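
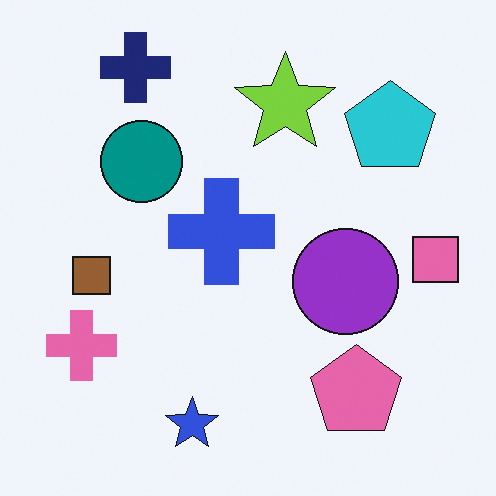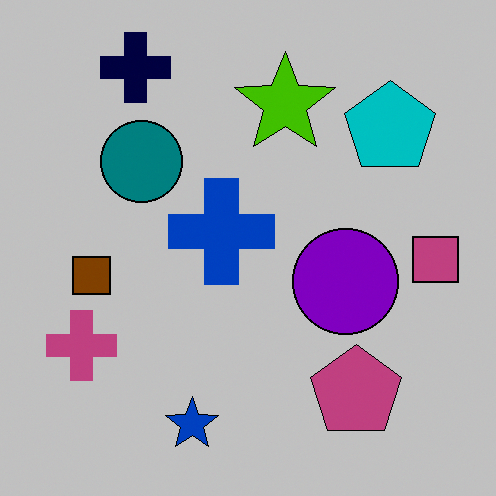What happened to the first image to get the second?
The image was heavily posterized to just a handful of flat colors.

Each flat color has snapped to a coarser quantized level — most visibly, the near-white background has dropped to a flat grey.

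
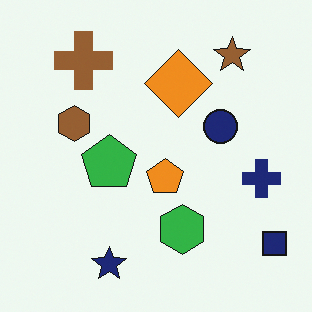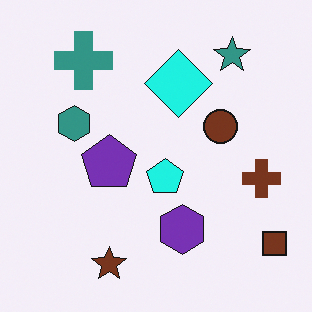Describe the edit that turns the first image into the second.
It was hue-shifted noticeably.

Every shape's color has rotated by the same amount around the hue wheel — a uniform hue shift.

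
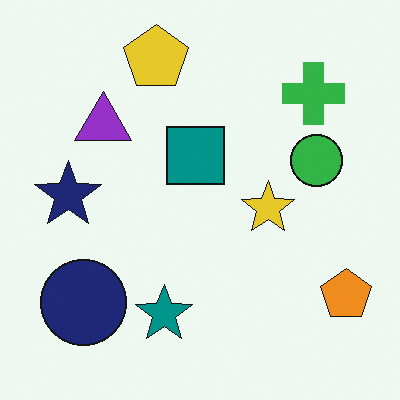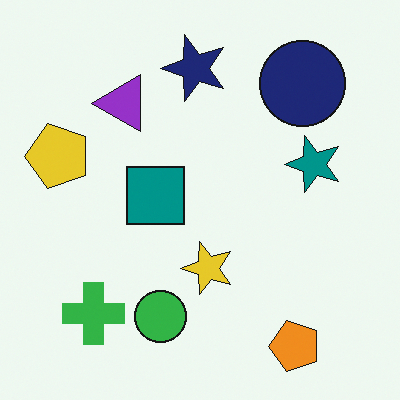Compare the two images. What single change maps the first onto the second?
The transformation is: transposed (reflected across the top-left ↔ bottom-right diagonal).

Shapes have swapped their row and column positions — what was in the top-right is now in the bottom-left — a diagonal reflection.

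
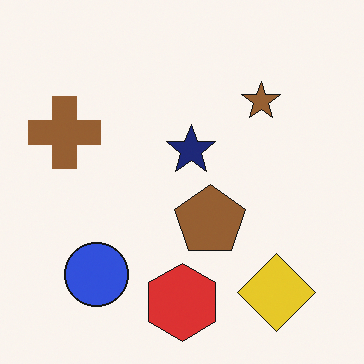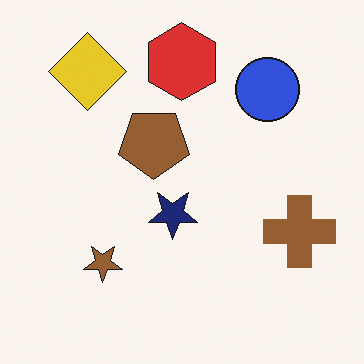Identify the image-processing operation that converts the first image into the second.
It was rotated 180°.

The yellow diamond sits in the bottom-right of the first image and the top-left of the second — consistent with a whole-image 180° rotation.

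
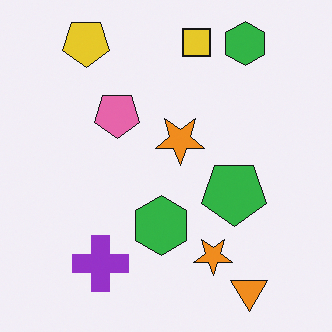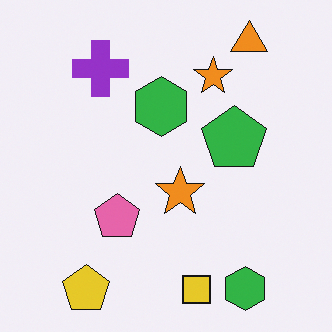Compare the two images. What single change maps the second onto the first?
The first image is the second flipped vertically (top ↔ bottom).

The orange triangle is in the top-right of the second image and the bottom-right of the first — shapes on opposite sides of the horizontal midline have swapped in a mirror flip.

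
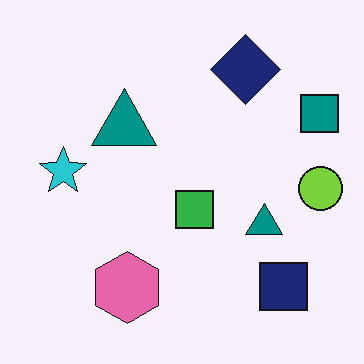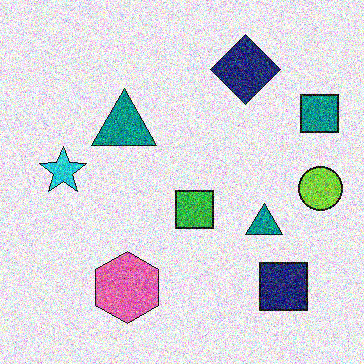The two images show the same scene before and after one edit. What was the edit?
Degraded with strong gaussian noise.

Random speckle covers the whole image, including the flat background.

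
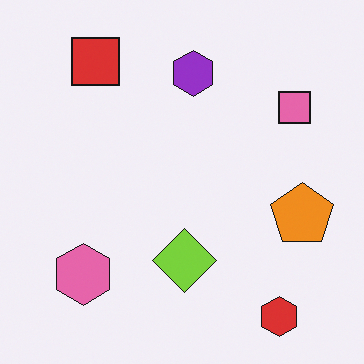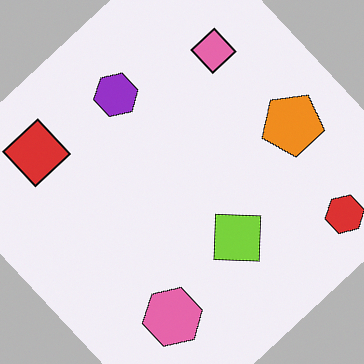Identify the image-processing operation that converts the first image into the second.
The image was rotated counter-clockwise by a large amount — several tens of degrees.

Every shape is tilted by the same angle and the image corners show triangular fill wedges — a whole-image rotation by a non-right angle.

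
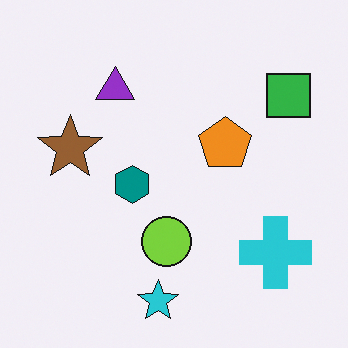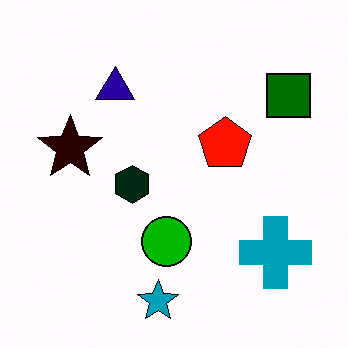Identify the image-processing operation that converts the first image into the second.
The second image is the first given much higher contrast.

Tones are pushed away from mid-grey across the whole image — a global contrast change.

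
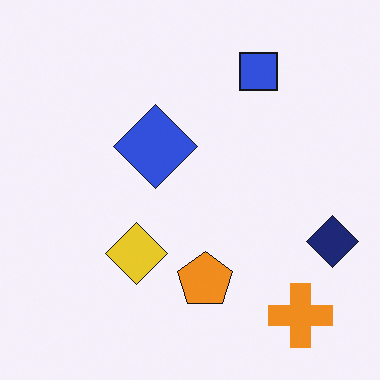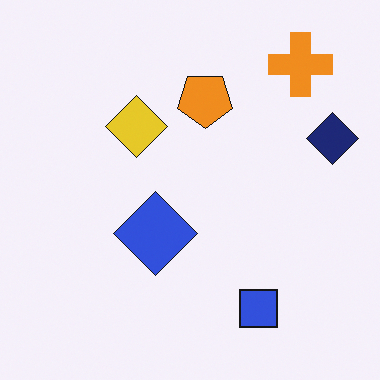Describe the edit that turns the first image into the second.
This is the original image flipped vertically (top ↔ bottom).

The orange cross is in the bottom-right of the first image and the top-right of the second — shapes on opposite sides of the horizontal midline have swapped in a mirror flip.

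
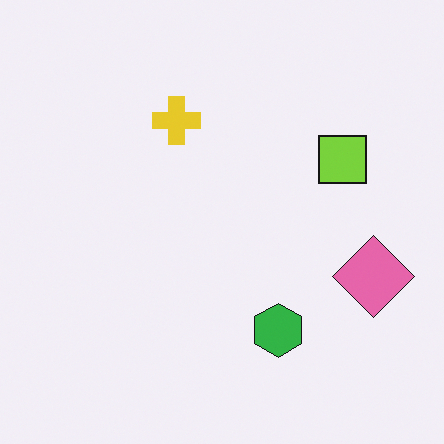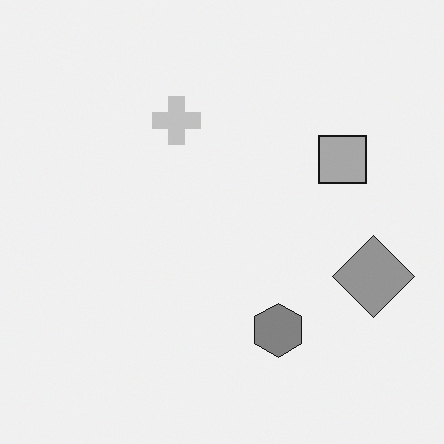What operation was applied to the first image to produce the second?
The transformation is: converted to grayscale.

All color is removed — every shape is now a shade of grey.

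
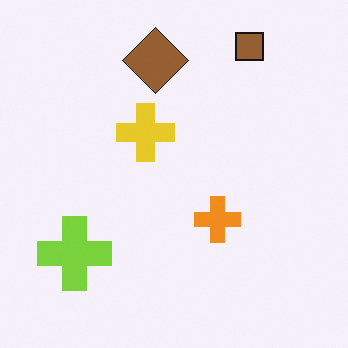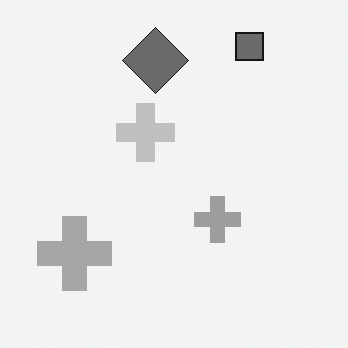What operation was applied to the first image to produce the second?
The second image is the first converted to grayscale.

All color is removed — every shape is now a shade of grey.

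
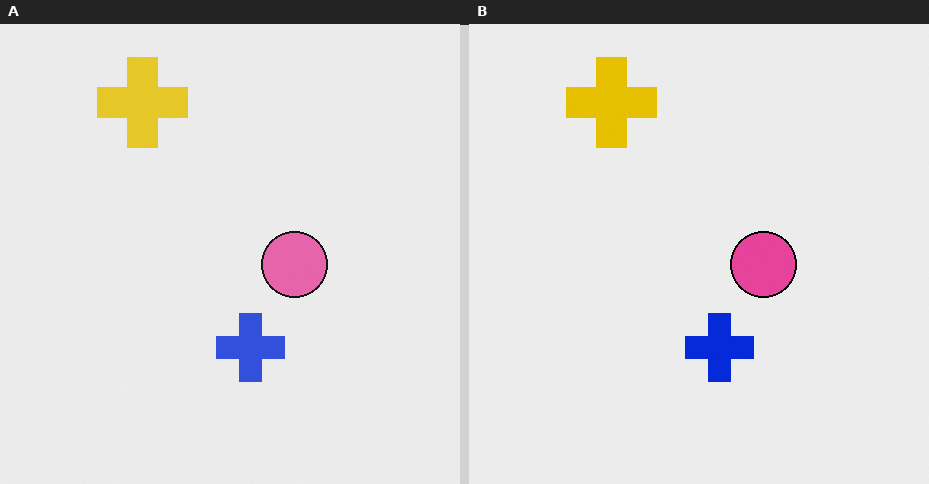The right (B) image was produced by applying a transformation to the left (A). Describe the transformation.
Given slightly increased contrast.

Tones are pushed away from mid-grey across the whole image — a global contrast change.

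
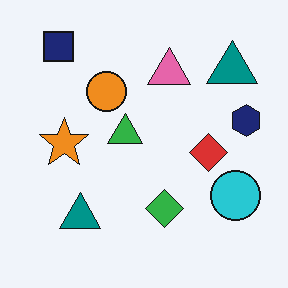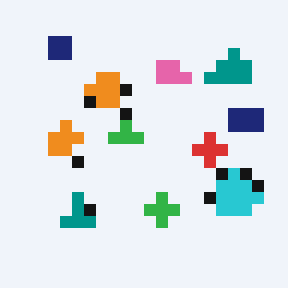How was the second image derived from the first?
The image was heavily pixelated into large blocks.

Shapes are reduced to large square blocks; fine edges and outlines are lost — a downscale-then-upscale (mosaic) effect.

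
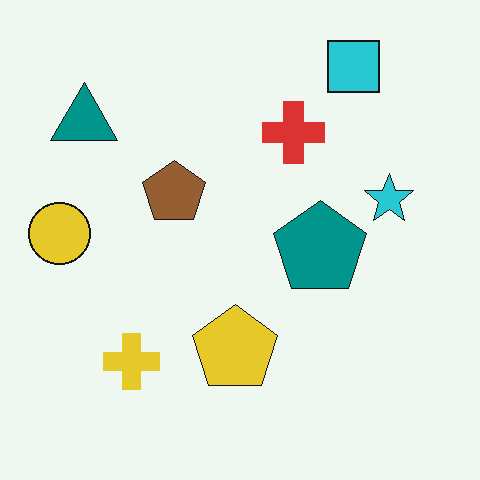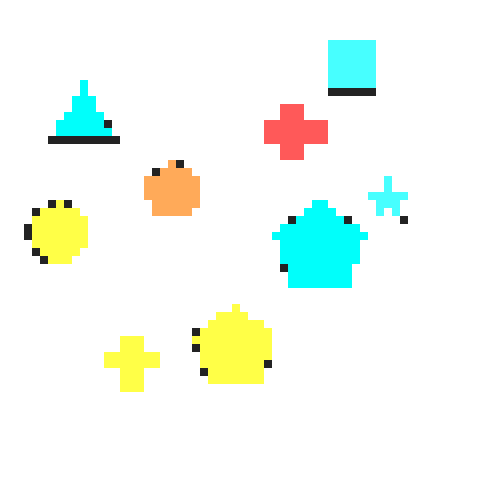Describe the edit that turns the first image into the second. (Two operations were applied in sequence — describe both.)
Pixelated into visible square blocks, then substantially brightened.

Shapes are reduced to large square blocks; fine edges and outlines are lost — a downscale-then-upscale (mosaic) effect. Every pixel — background and shapes alike — is uniformly brightened.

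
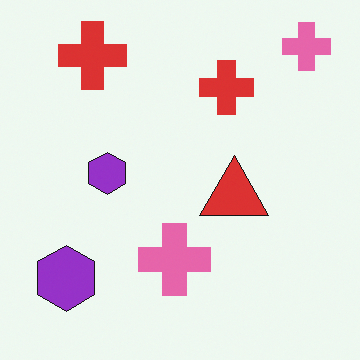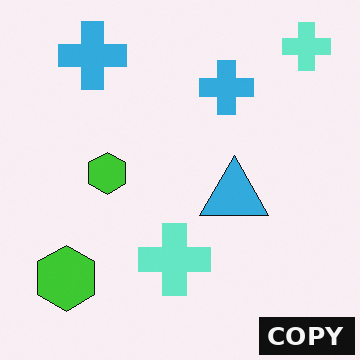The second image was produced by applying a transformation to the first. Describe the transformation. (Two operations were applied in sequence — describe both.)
The transformation is: hue-shifted by a large amount, then watermarked with the text "COPY" in the lower-right corner.

Every shape's color has rotated by the same amount around the hue wheel — a uniform hue shift. A dark label reading "COPY" appears in the lower-right corner.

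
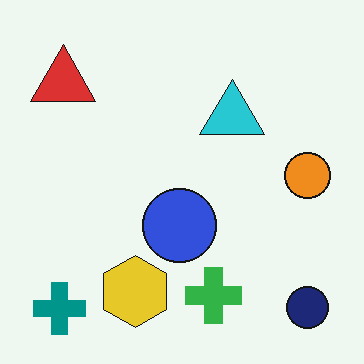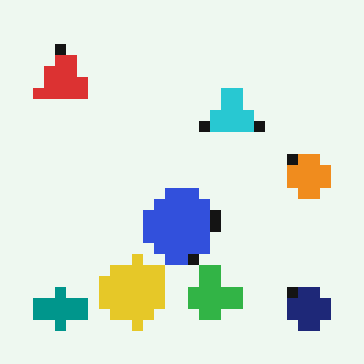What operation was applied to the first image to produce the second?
The second image is the first heavily pixelated into large blocks.

Shapes are reduced to large square blocks; fine edges and outlines are lost — a downscale-then-upscale (mosaic) effect.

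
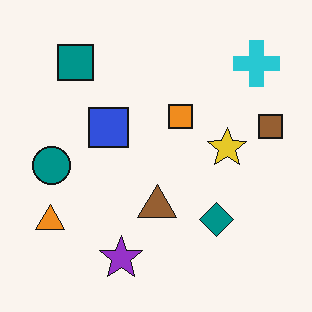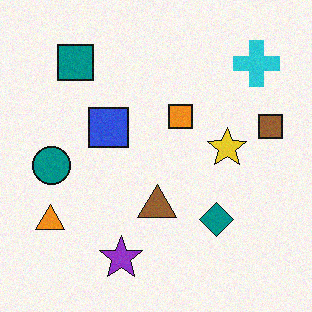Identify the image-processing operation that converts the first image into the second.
The second image is the first degraded with light additive noise.

Random speckle covers the whole image, including the flat background.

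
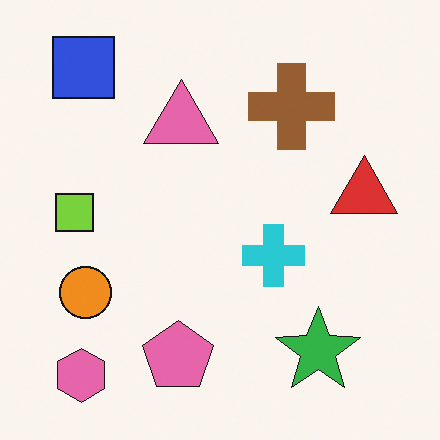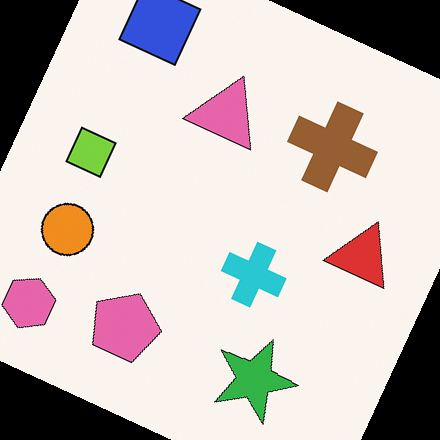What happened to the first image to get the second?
Rotated clockwise by a clearly visible amount.

Every shape is tilted by the same angle and the image corners show triangular fill wedges — a whole-image rotation by a non-right angle.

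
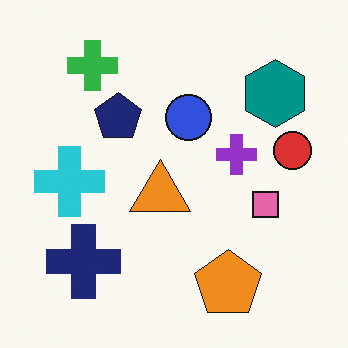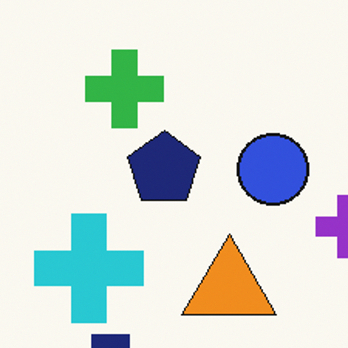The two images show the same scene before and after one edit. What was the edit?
This is the original image cropped slightly and scaled back up.

The visible shapes are larger and the field of view is narrower; shapes near the original edges may be partly or wholly outside the frame — a crop-and-rescale.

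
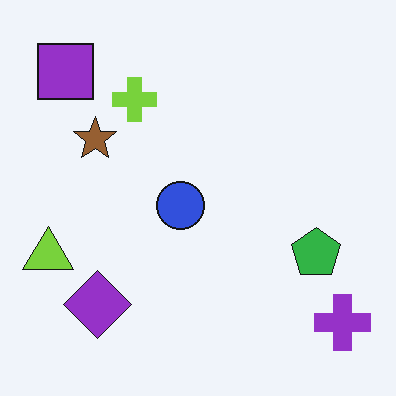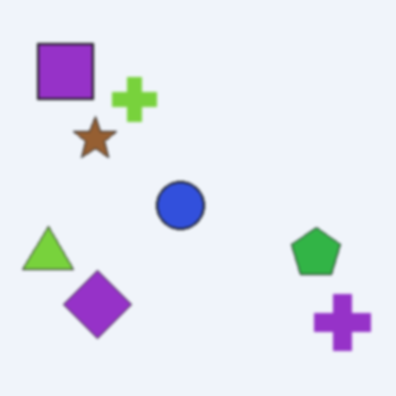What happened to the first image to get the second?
The image was slightly softened.

Shape edges and outlines are uniformly softened across the whole image.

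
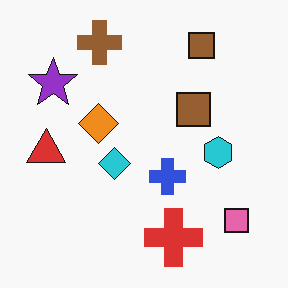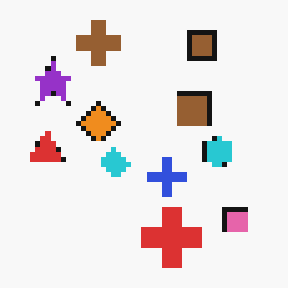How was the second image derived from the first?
It was mildly pixelated.

Shapes are reduced to large square blocks; fine edges and outlines are lost — a downscale-then-upscale (mosaic) effect.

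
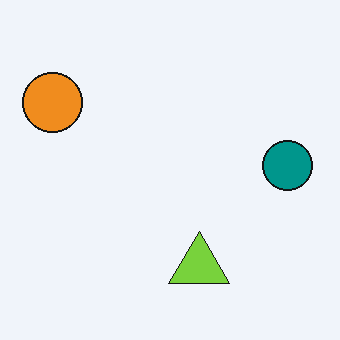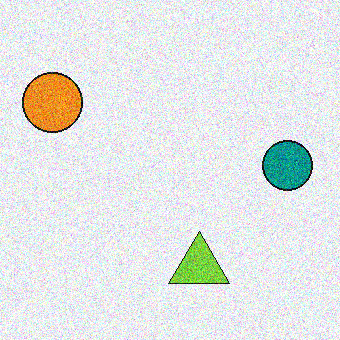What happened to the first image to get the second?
Degraded with a thick layer of grain.

Random speckle covers the whole image, including the flat background.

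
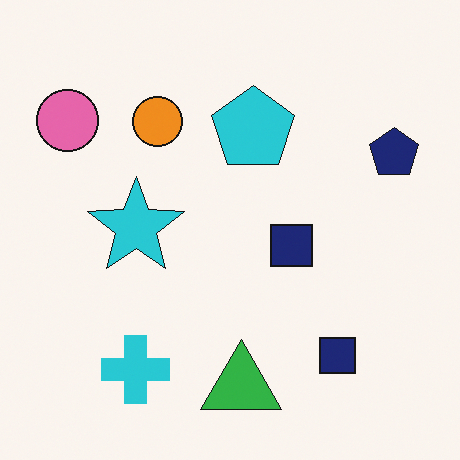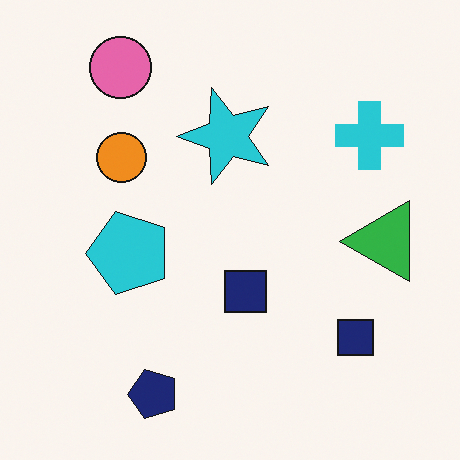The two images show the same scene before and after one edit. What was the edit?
This is the original image transposed (reflected across the top-left ↔ bottom-right diagonal).

Shapes have swapped their row and column positions — what was in the top-right is now in the bottom-left — a diagonal reflection.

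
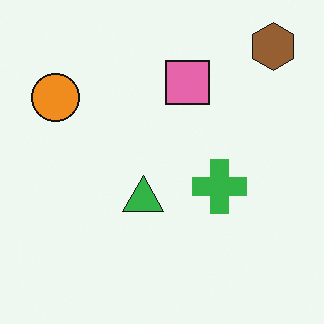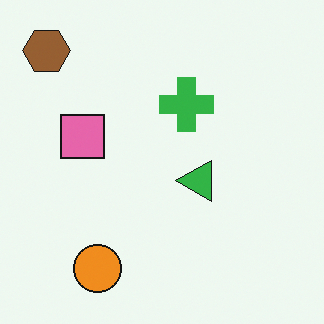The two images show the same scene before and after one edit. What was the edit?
Rotated 90° counter-clockwise.

The brown hexagon sits in the top-right of the first image and the top-left of the second — consistent with a whole-image 90° counter-clockwise rotation.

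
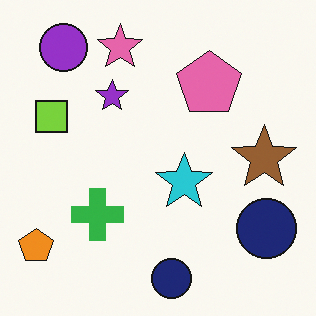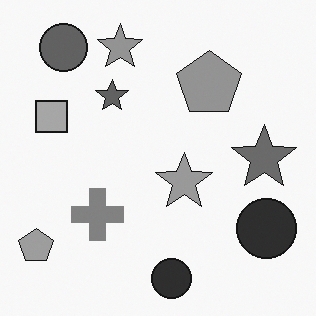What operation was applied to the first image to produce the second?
The transformation is: converted to grayscale.

All color is removed — every shape is now a shade of grey.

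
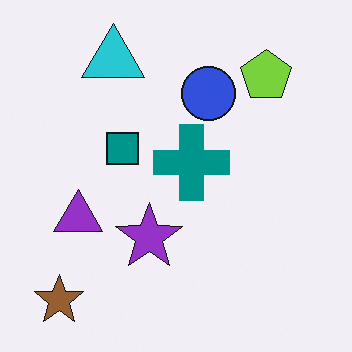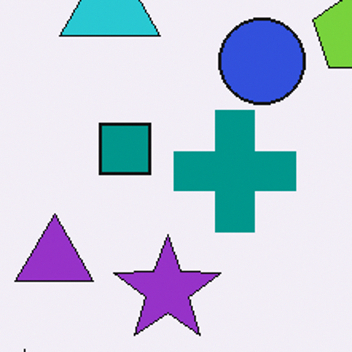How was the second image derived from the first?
This is the original image cropped to a modestly smaller region and rescaled.

The visible shapes are larger and the field of view is narrower; shapes near the original edges may be partly or wholly outside the frame — a crop-and-rescale.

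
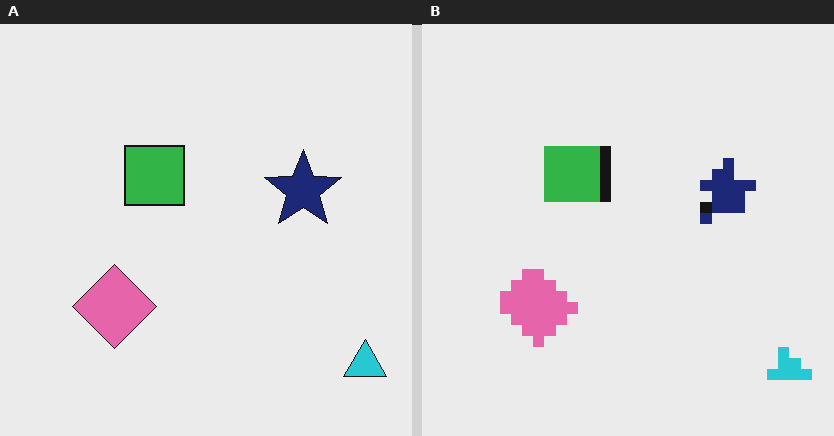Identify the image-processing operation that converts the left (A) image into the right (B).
The image was coarsely pixelated.

Shapes are reduced to large square blocks; fine edges and outlines are lost — a downscale-then-upscale (mosaic) effect.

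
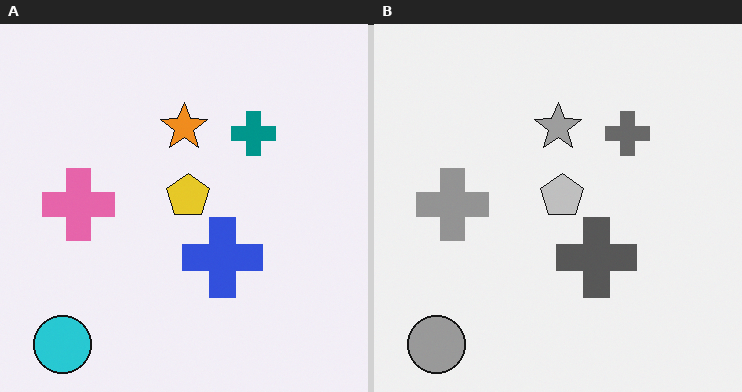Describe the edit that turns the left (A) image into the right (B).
Converted to grayscale.

All color is removed — every shape is now a shade of grey.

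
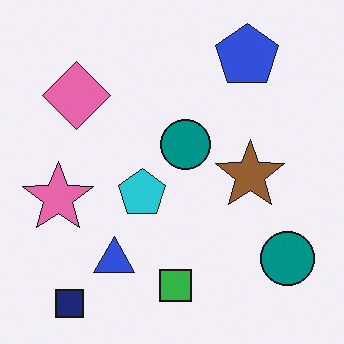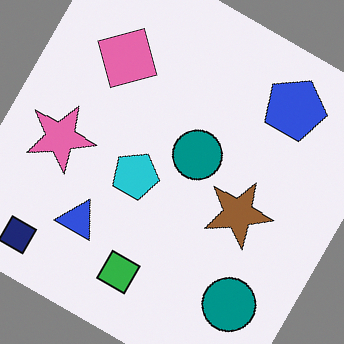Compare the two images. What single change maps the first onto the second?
The transformation is: rotated clockwise by a clearly visible amount.

Every shape is tilted by the same angle and the image corners show triangular fill wedges — a whole-image rotation by a non-right angle.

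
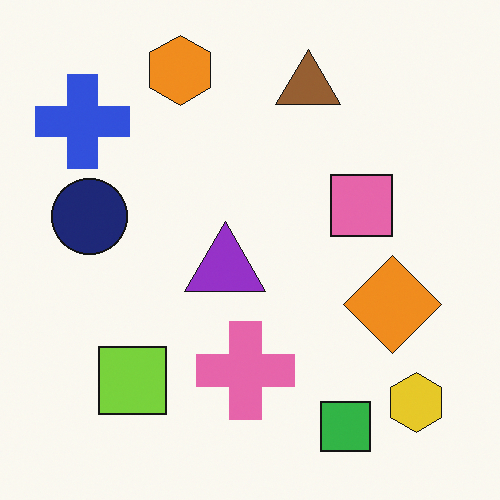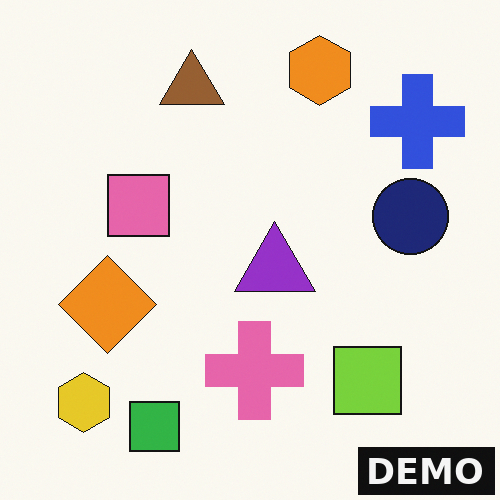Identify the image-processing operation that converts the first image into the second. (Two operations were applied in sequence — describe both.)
The image was flipped horizontally (left ↔ right), then watermarked with the text "DEMO" in the lower-right corner.

The blue cross is in the top-left of the first image and the top-right of the second — shapes on opposite sides of the vertical midline have swapped in a mirror flip. A dark label reading "DEMO" appears in the lower-right corner.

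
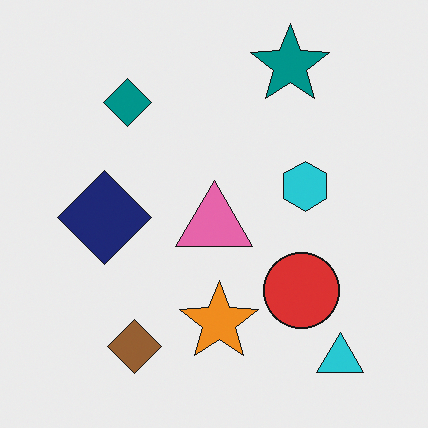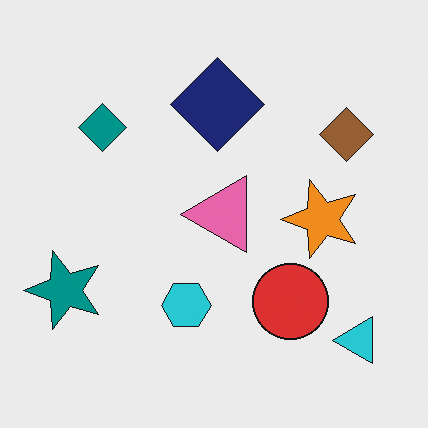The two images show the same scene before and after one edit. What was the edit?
The second image is the first transposed (reflected across the top-left ↔ bottom-right diagonal).

Shapes have swapped their row and column positions — what was in the top-right is now in the bottom-left — a diagonal reflection.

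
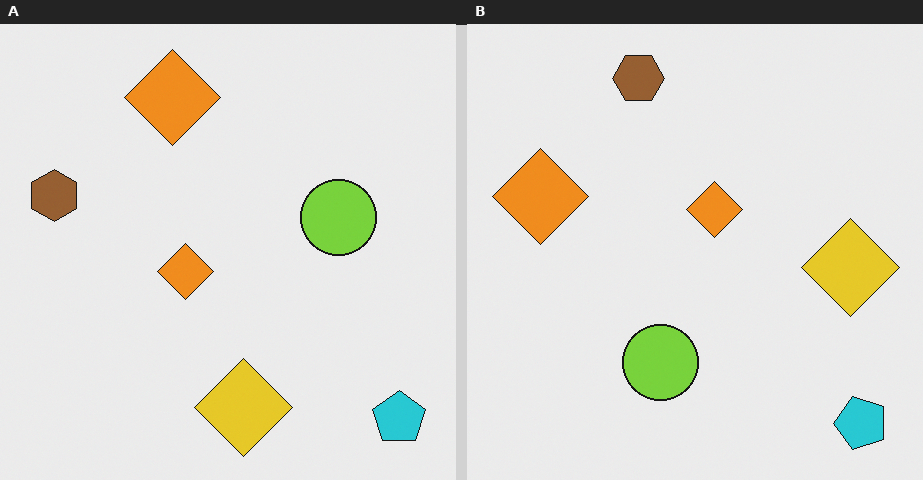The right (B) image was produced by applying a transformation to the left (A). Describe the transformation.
The right (B) image is the left (A) transposed (reflected across the top-left ↔ bottom-right diagonal).

Shapes have swapped their row and column positions — what was in the top-right is now in the bottom-left — a diagonal reflection.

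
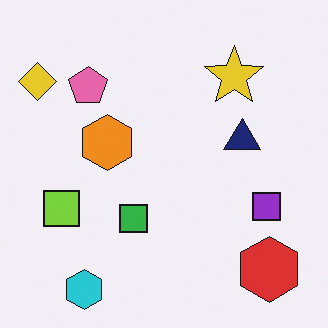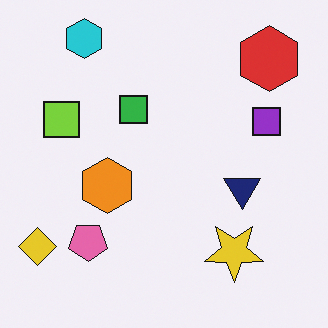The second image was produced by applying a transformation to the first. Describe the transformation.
It was flipped vertically (top ↔ bottom).

The cyan hexagon is in the bottom-left of the first image and the top-left of the second — shapes on opposite sides of the horizontal midline have swapped in a mirror flip.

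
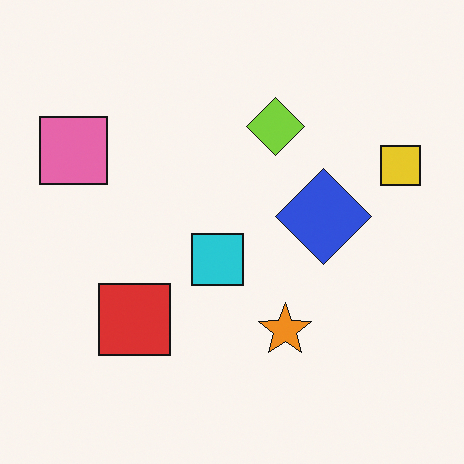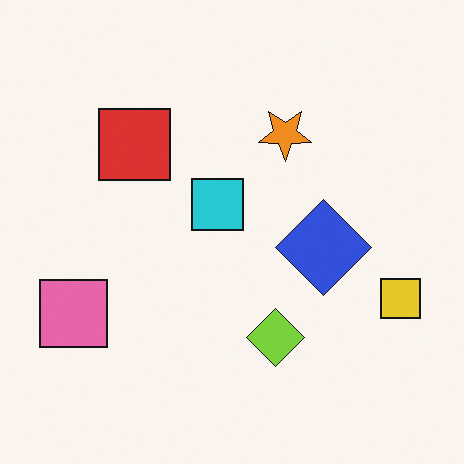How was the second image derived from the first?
The second image is the first flipped vertically (top ↔ bottom).

The lime diamond is in the top of the first image and the bottom of the second — shapes on opposite sides of the horizontal midline have swapped in a mirror flip.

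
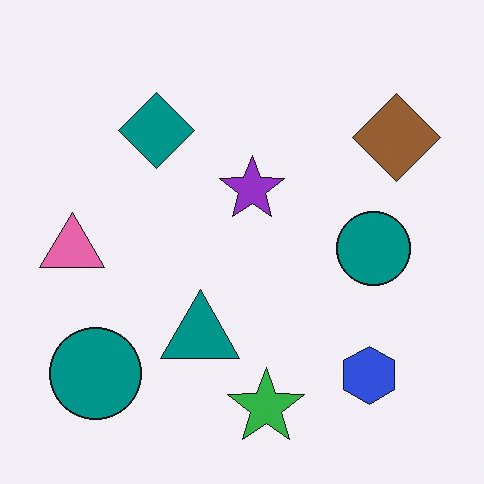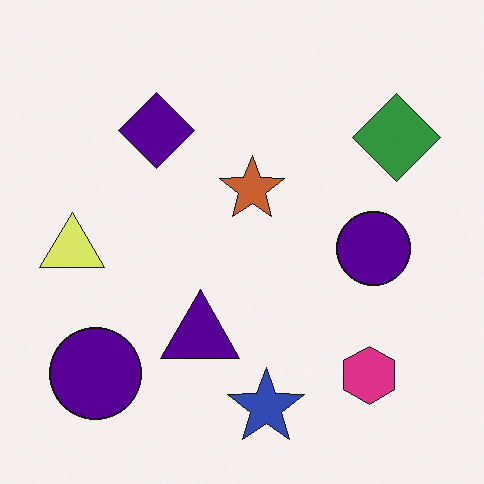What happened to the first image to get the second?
This is the original image hue-shifted through roughly a third of the color wheel.

Every shape's color has rotated by the same amount around the hue wheel — a uniform hue shift.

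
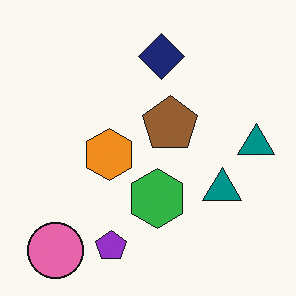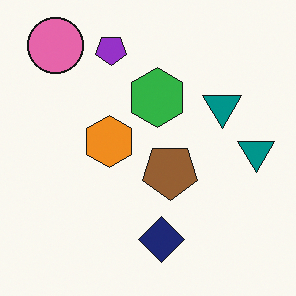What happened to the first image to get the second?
The transformation is: flipped vertically (top ↔ bottom).

The pink circle is in the bottom-left of the first image and the top-left of the second — shapes on opposite sides of the horizontal midline have swapped in a mirror flip.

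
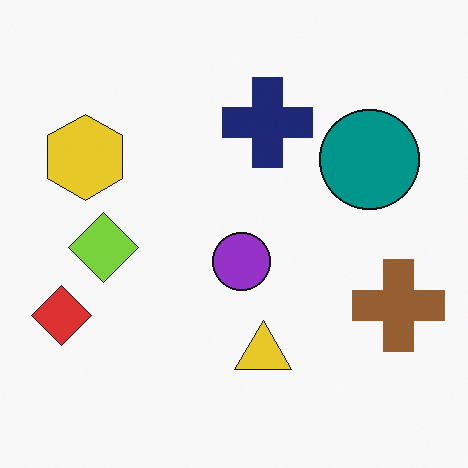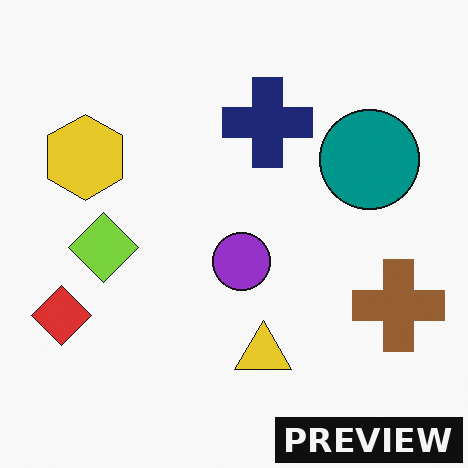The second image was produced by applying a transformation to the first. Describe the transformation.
The transformation is: watermarked with the text "PREVIEW" in the lower-right corner.

A dark label reading "PREVIEW" appears in the lower-right corner.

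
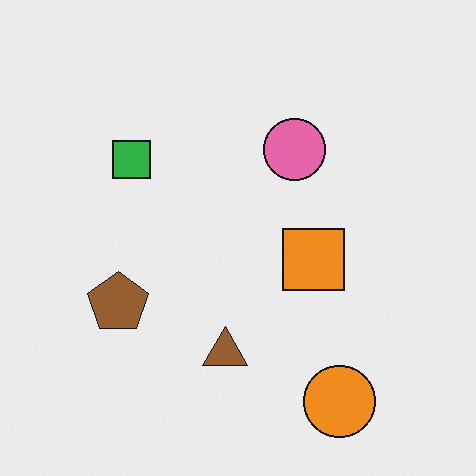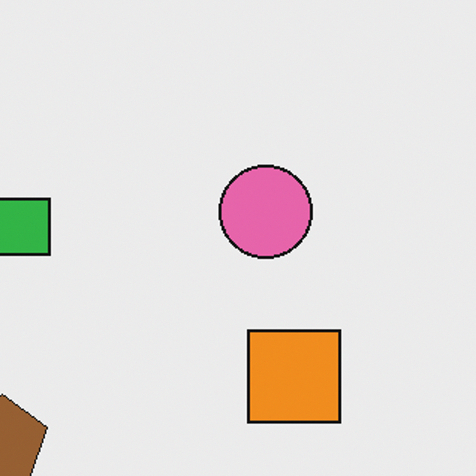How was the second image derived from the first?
This is the original image cropped to a modestly smaller region and rescaled.

The visible shapes are larger and the field of view is narrower; shapes near the original edges may be partly or wholly outside the frame — a crop-and-rescale.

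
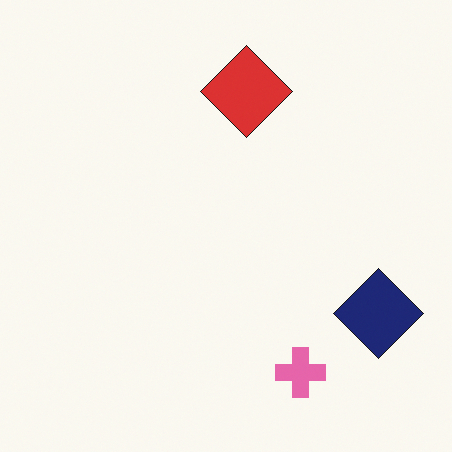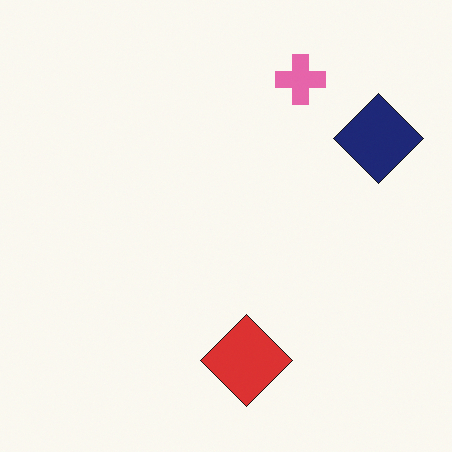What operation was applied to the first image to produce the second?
The transformation is: flipped vertically (top ↔ bottom).

The pink cross is in the bottom of the first image and the top of the second — shapes on opposite sides of the horizontal midline have swapped in a mirror flip.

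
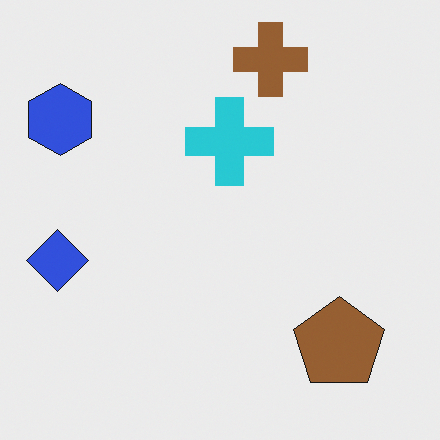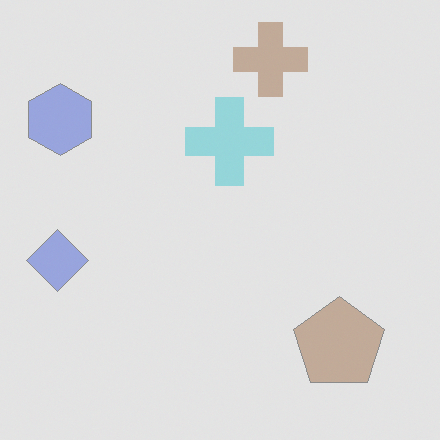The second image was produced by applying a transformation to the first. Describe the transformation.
It was washed out (contrast reduced).

Tones are pushed toward mid-grey across the whole image — a global contrast change.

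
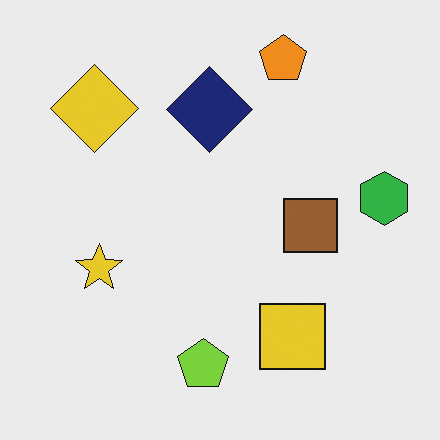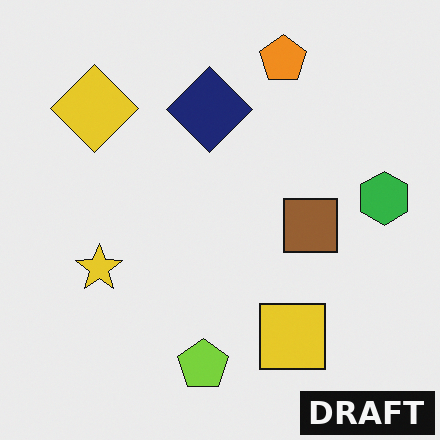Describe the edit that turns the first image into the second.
Watermarked with the text "DRAFT" in the lower-right corner.

A dark label reading "DRAFT" appears in the lower-right corner.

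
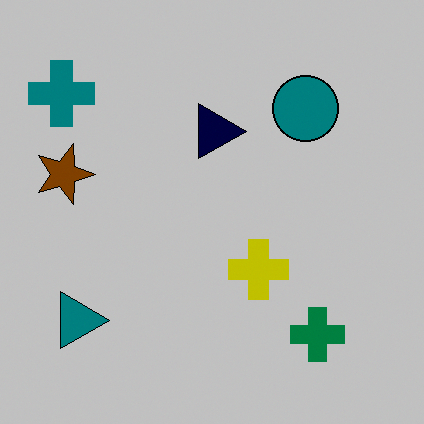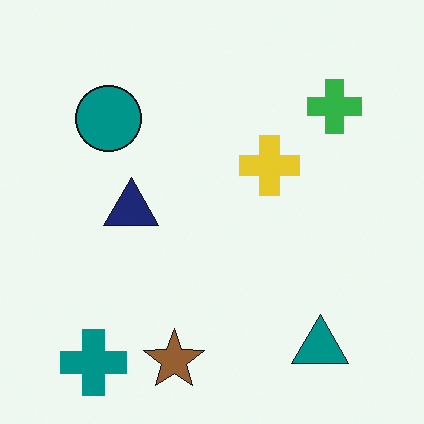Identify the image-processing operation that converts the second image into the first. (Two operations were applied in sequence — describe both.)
It was heavily posterized to just a handful of flat colors, then rotated 90° clockwise.

Each flat color has snapped to a coarser quantized level — most visibly, the near-white background has dropped to a flat grey. The teal cross sits in the bottom-left of the second image and the top-left of the first — consistent with a whole-image 90° clockwise rotation.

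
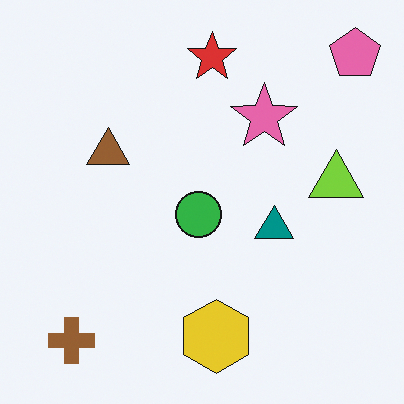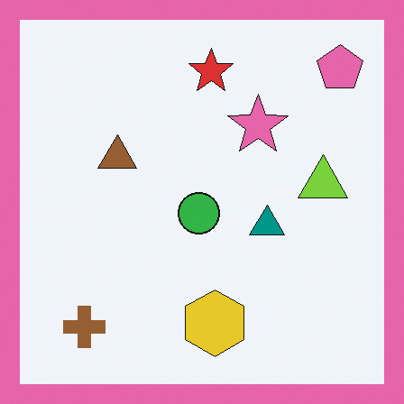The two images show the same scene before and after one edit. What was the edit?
This is the original image framed with a pink border.

A solid pink frame runs around the edge of the second image, with the content slightly shrunk inside it.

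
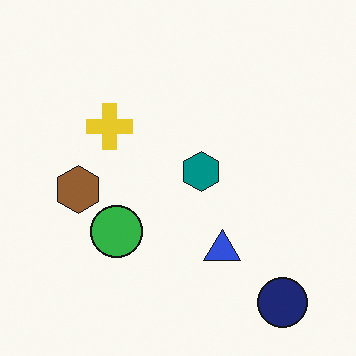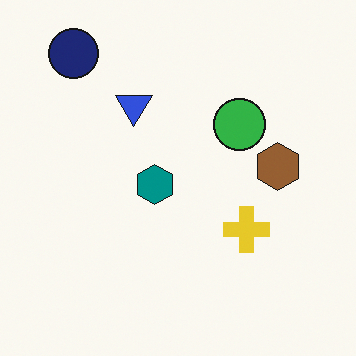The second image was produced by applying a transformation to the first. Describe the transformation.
It was rotated 180°.

The navy circle sits in the bottom-right of the first image and the top-left of the second — consistent with a whole-image 180° rotation.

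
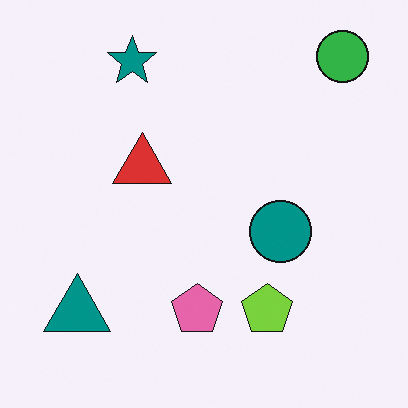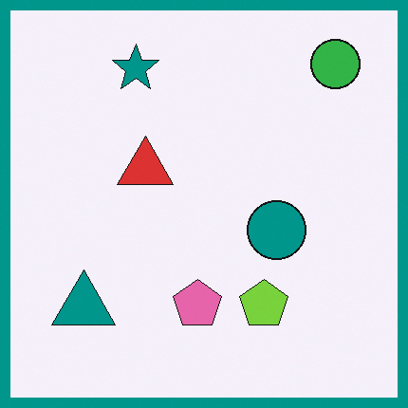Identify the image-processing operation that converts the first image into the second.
Framed with a teal border.

A solid teal frame runs around the edge of the second image, with the content slightly shrunk inside it.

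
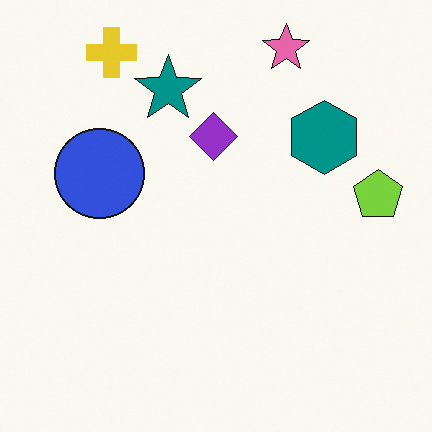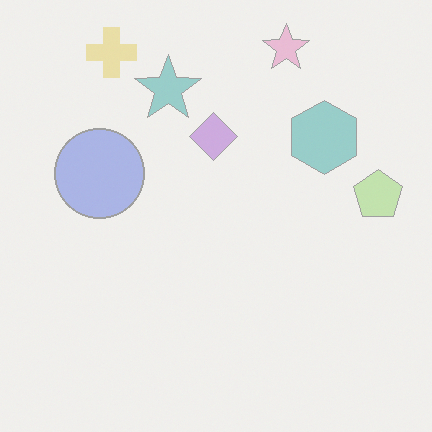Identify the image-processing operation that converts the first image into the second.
This is the original image given much lower contrast.

Tones are pushed toward mid-grey across the whole image — a global contrast change.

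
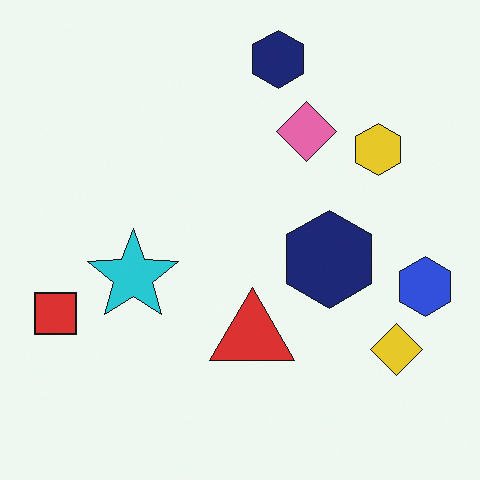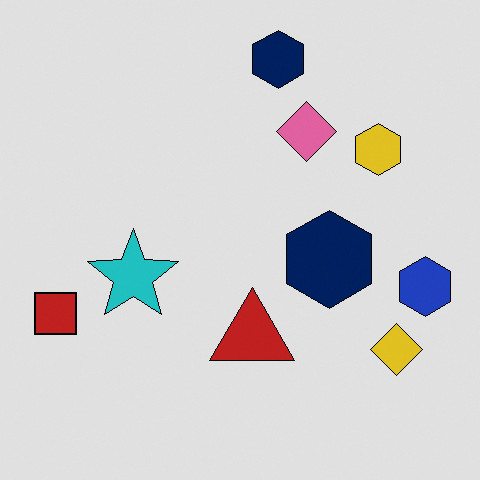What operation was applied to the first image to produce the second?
Posterized to a reduced palette.

Each flat color has snapped to a coarser quantized level — most visibly, the near-white background has dropped to a flat grey.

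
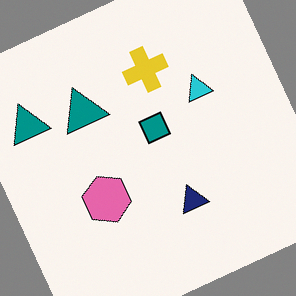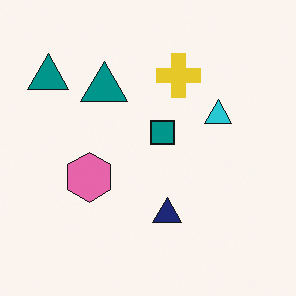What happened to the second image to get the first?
The first image is the second rotated counter-clockwise by a clearly visible amount.

Every shape is tilted by the same angle and the image corners show triangular fill wedges — a whole-image rotation by a non-right angle.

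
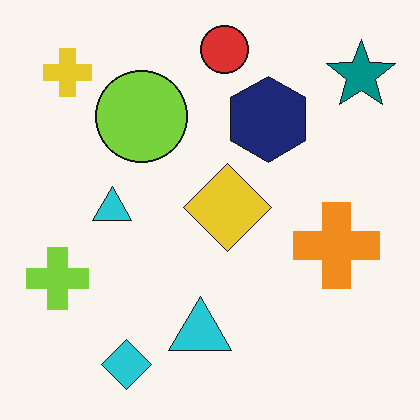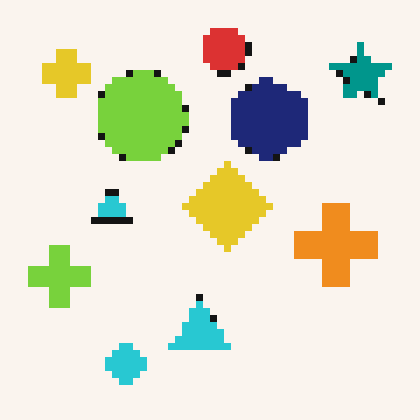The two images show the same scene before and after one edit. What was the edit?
The transformation is: moderately pixelated.

Shapes are reduced to large square blocks; fine edges and outlines are lost — a downscale-then-upscale (mosaic) effect.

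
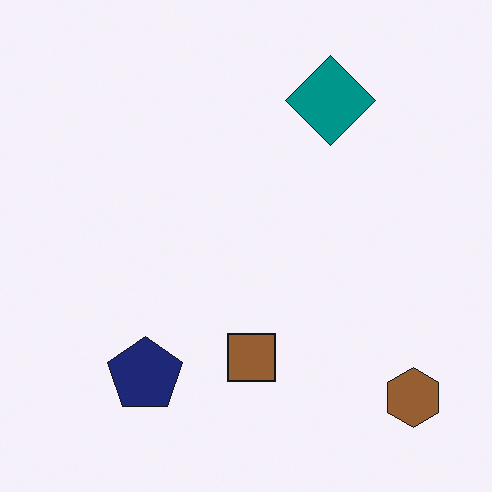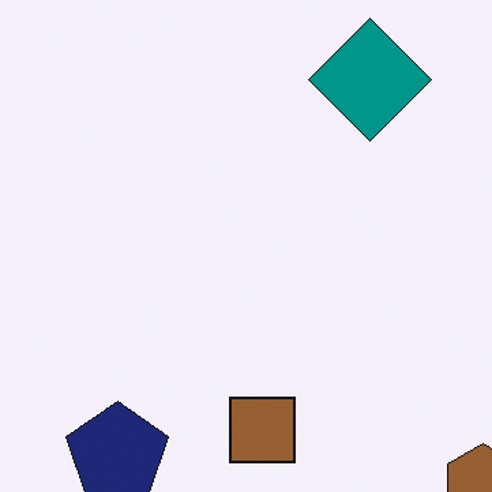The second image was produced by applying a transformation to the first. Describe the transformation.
It was cropped slightly and scaled back up.

The visible shapes are larger and the field of view is narrower; shapes near the original edges may be partly or wholly outside the frame — a crop-and-rescale.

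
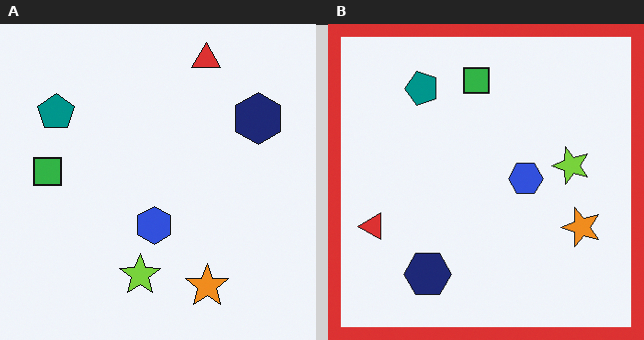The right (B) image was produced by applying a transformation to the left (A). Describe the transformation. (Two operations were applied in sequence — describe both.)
The transformation is: transposed (reflected across the top-left ↔ bottom-right diagonal), then framed with a red border.

Shapes have swapped their row and column positions — what was in the top-right is now in the bottom-left — a diagonal reflection. A solid red frame runs around the edge of the right (B) image, with the content slightly shrunk inside it.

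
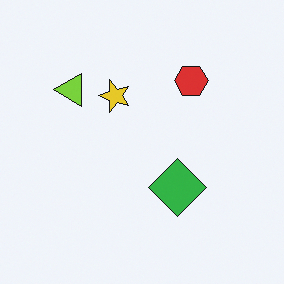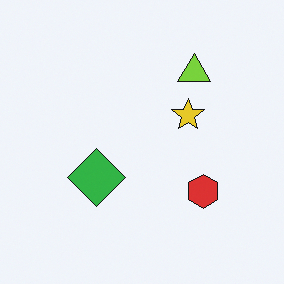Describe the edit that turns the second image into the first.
It was rotated 90° counter-clockwise.

The lime triangle sits in the top-right of the second image and the top-left of the first — consistent with a whole-image 90° counter-clockwise rotation.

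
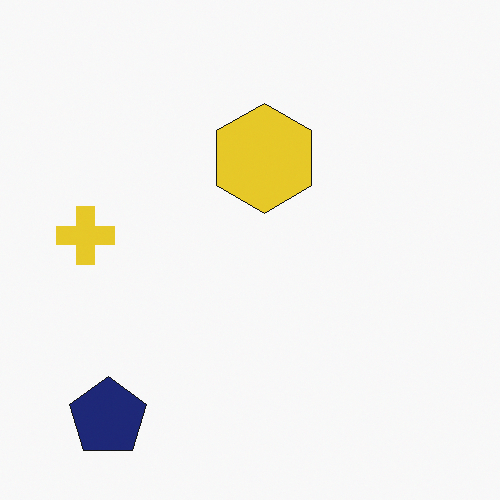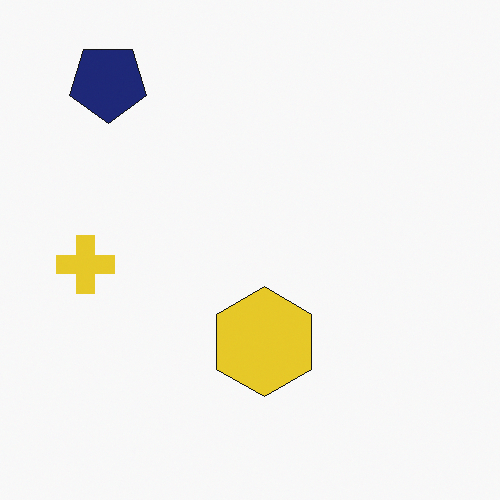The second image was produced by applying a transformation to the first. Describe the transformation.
Flipped vertically (top ↔ bottom).

The navy pentagon is in the bottom-left of the first image and the top-left of the second — shapes on opposite sides of the horizontal midline have swapped in a mirror flip.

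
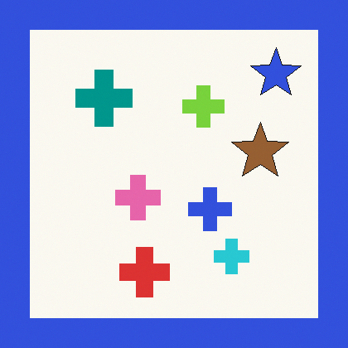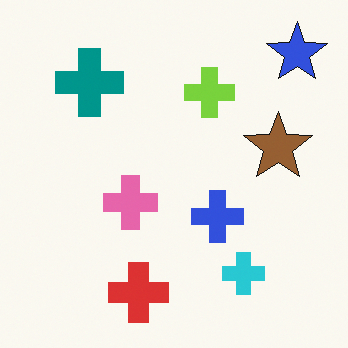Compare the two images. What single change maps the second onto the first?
Framed with a blue border.

A solid blue frame runs around the edge of the first image, with the content slightly shrunk inside it.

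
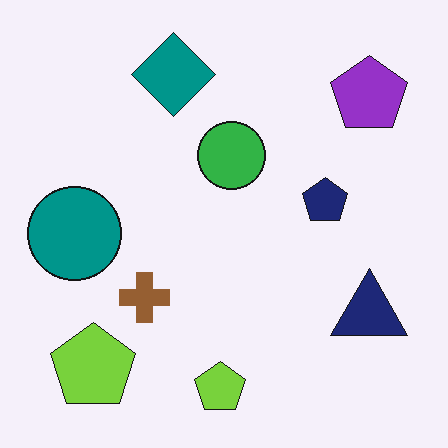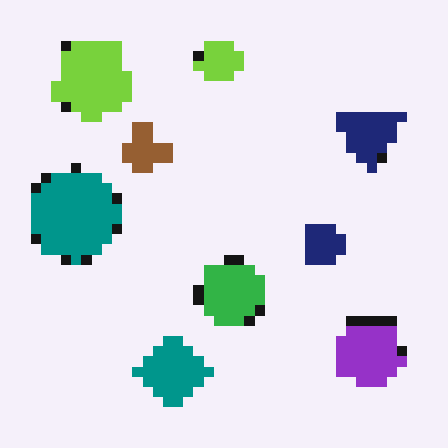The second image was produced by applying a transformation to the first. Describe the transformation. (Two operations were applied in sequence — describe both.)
The transformation is: coarsely pixelated, then flipped vertically (top ↔ bottom).

Shapes are reduced to large square blocks; fine edges and outlines are lost — a downscale-then-upscale (mosaic) effect. The teal diamond is in the top of the first image and the bottom of the second — shapes on opposite sides of the horizontal midline have swapped in a mirror flip.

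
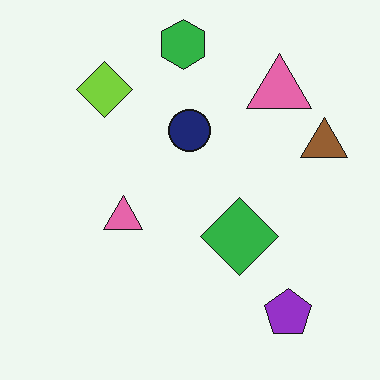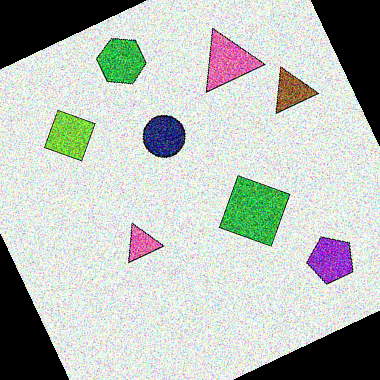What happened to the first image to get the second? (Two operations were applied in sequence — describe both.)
This is the original image degraded with a thick layer of grain, then rotated counter-clockwise by a moderate amount.

Random speckle covers the whole image, including the flat background. Every shape is tilted by the same angle and the image corners show triangular fill wedges — a whole-image rotation by a non-right angle.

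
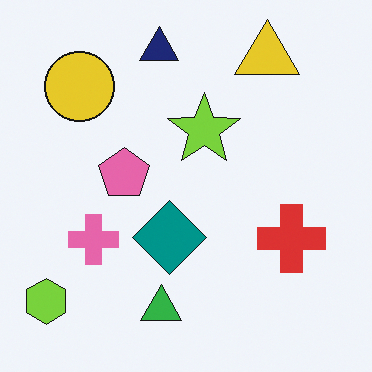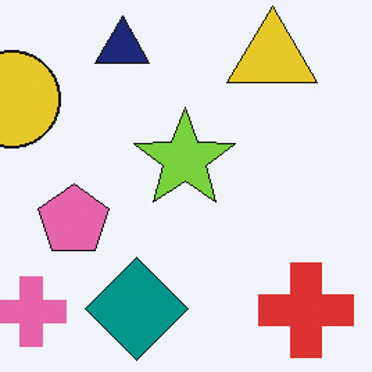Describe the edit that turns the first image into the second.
It was cropped to a modestly smaller region and rescaled.

The visible shapes are larger and the field of view is narrower; shapes near the original edges may be partly or wholly outside the frame — a crop-and-rescale.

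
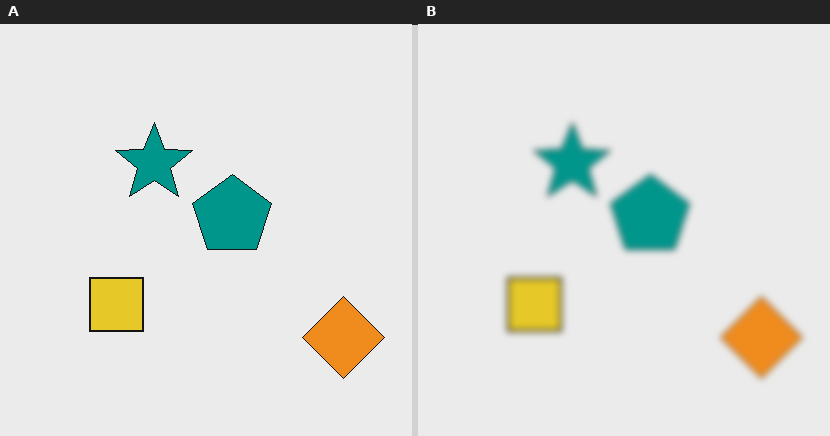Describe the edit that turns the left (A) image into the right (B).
It was noticeably gaussian-blurred.

Shape edges and outlines are uniformly softened across the whole image.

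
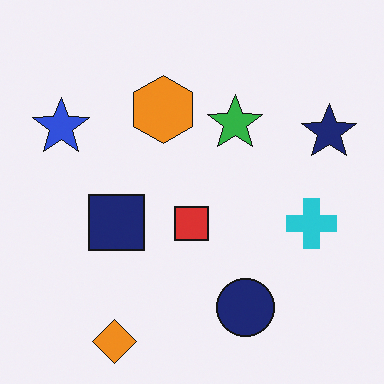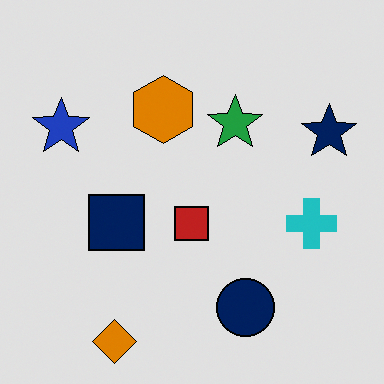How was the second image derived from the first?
The image was posterized to a reduced palette.

Each flat color has snapped to a coarser quantized level — most visibly, the near-white background has dropped to a flat grey.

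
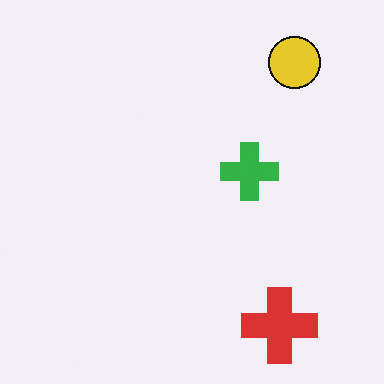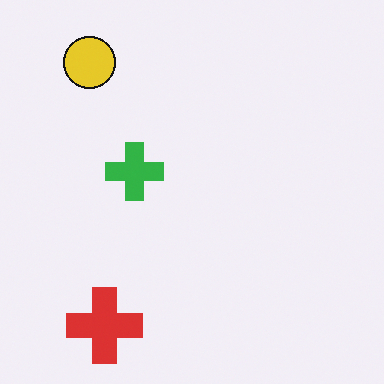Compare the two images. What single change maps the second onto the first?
It was flipped horizontally (left ↔ right).

The yellow circle is in the top-left of the second image and the top-right of the first — shapes on opposite sides of the vertical midline have swapped in a mirror flip.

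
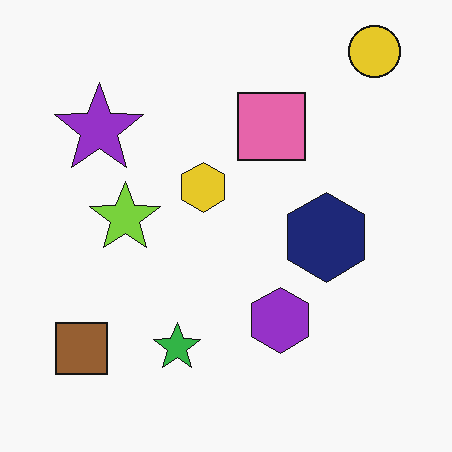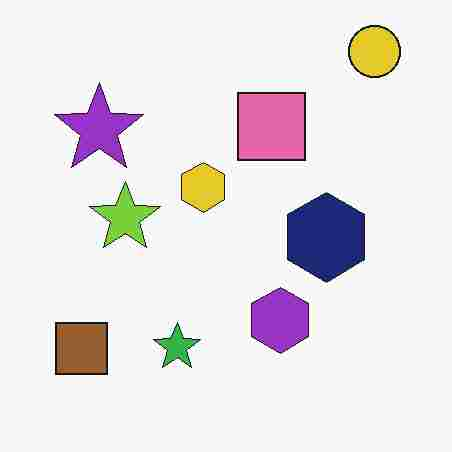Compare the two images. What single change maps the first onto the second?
This is the original image degraded with heavy JPEG compression.

Blocky 8×8 compression artifacts appear around shape edges and the flat background shows ringing — characteristic JPEG degradation.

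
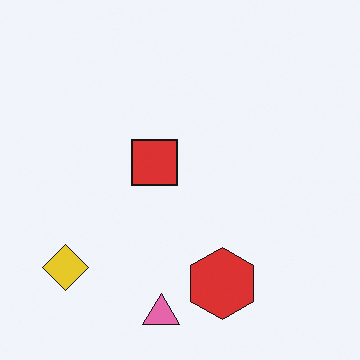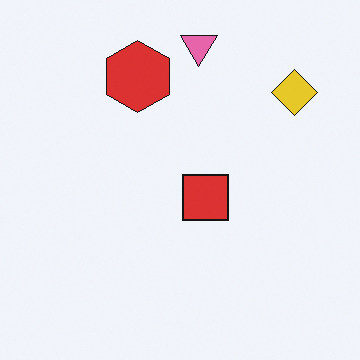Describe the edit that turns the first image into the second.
This is the original image rotated 180°.

The yellow diamond sits in the bottom-left of the first image and the top-right of the second — consistent with a whole-image 180° rotation.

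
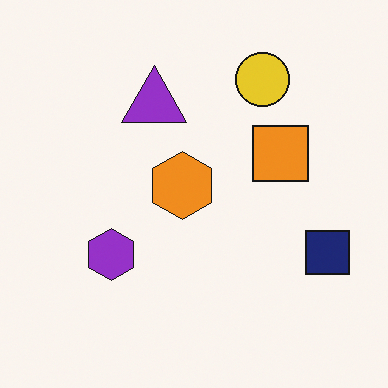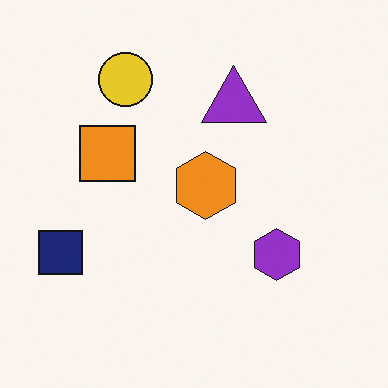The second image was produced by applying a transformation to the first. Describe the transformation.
Flipped horizontally (left ↔ right).

The navy square is in the right of the first image and the left of the second — shapes on opposite sides of the vertical midline have swapped in a mirror flip.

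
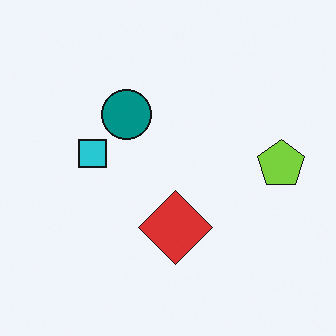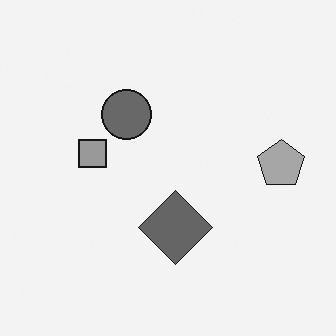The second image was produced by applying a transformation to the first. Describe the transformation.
The transformation is: converted to grayscale.

All color is removed — every shape is now a shade of grey.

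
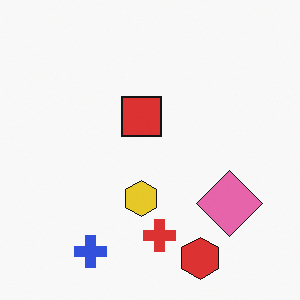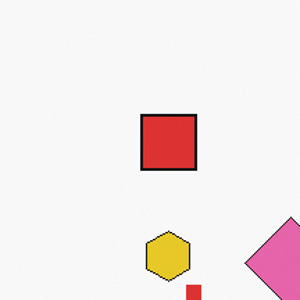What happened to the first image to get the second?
It was cropped to a modestly smaller region and rescaled.

The visible shapes are larger and the field of view is narrower; shapes near the original edges may be partly or wholly outside the frame — a crop-and-rescale.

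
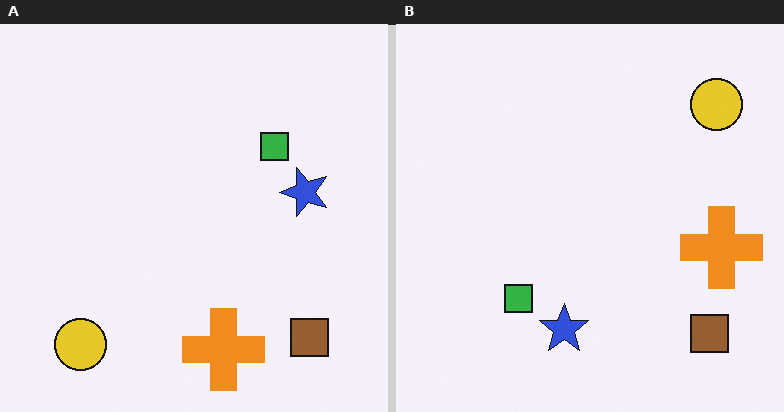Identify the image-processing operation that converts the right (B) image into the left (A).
This is the original image transposed (reflected across the top-left ↔ bottom-right diagonal).

Shapes have swapped their row and column positions — what was in the top-right is now in the bottom-left — a diagonal reflection.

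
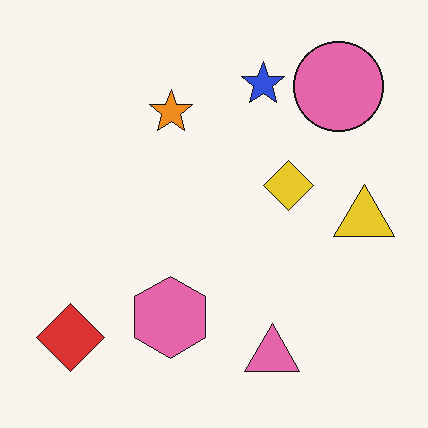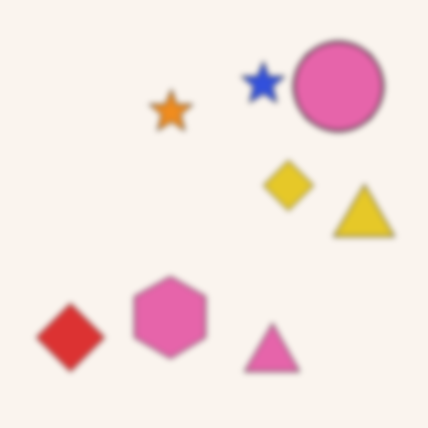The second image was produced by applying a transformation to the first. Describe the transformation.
The second image is the first noticeably gaussian-blurred.

Shape edges and outlines are uniformly softened across the whole image.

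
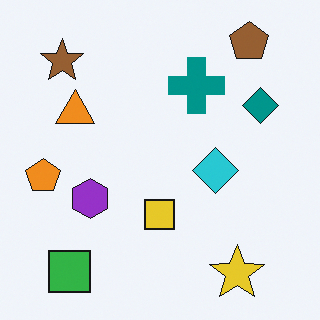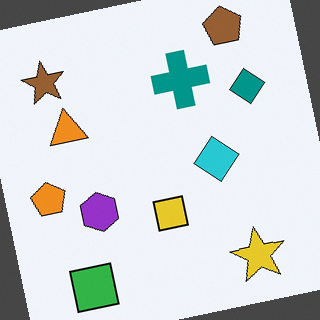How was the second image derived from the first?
Rotated counter-clockwise by a slight angle.

Every shape is tilted by the same angle and the image corners show triangular fill wedges — a whole-image rotation by a non-right angle.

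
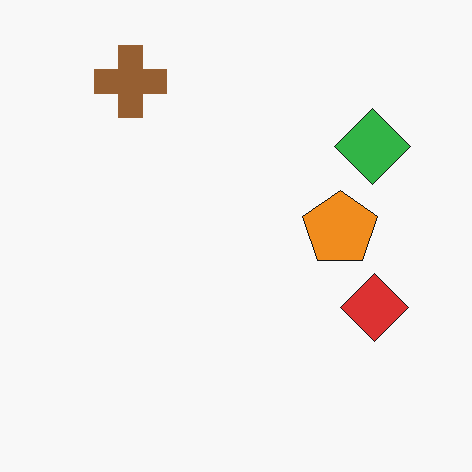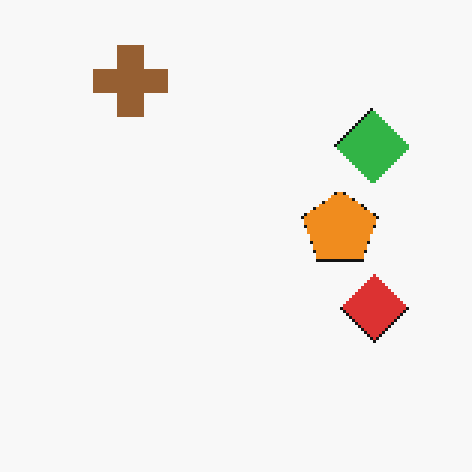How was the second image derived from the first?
The image was lightly pixelated (a mild mosaic effect).

Shapes are reduced to large square blocks; fine edges and outlines are lost — a downscale-then-upscale (mosaic) effect.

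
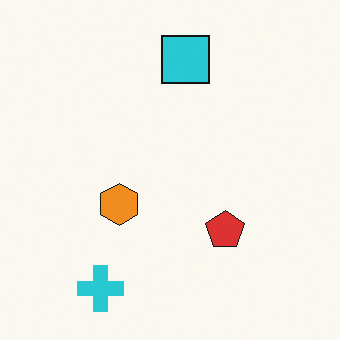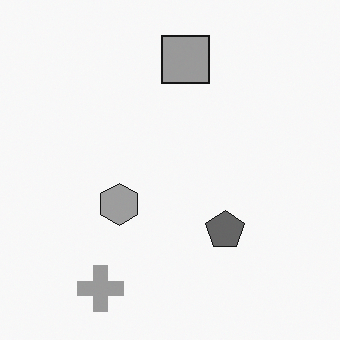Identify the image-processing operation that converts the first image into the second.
This is the original image converted to grayscale.

All color is removed — every shape is now a shade of grey.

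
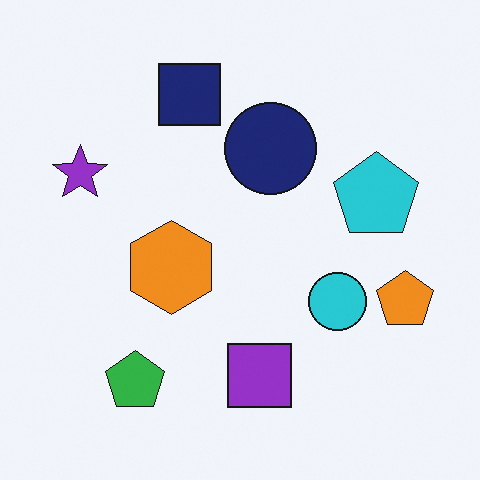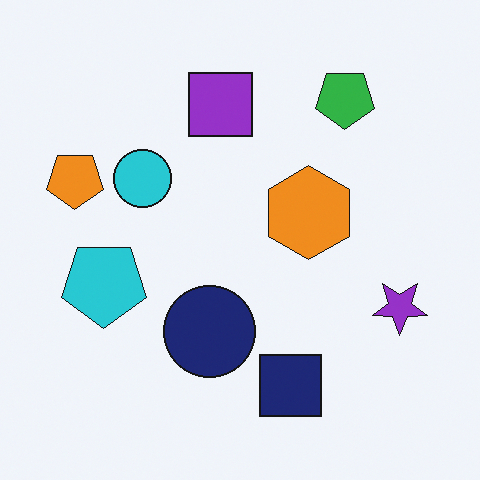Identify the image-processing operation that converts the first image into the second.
The image was rotated 180°.

The green pentagon sits in the bottom-left of the first image and the top-right of the second — consistent with a whole-image 180° rotation.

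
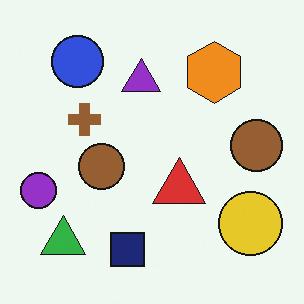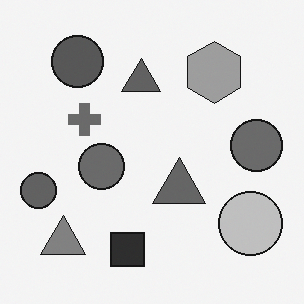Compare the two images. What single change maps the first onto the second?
This is the original image converted to grayscale.

All color is removed — every shape is now a shade of grey.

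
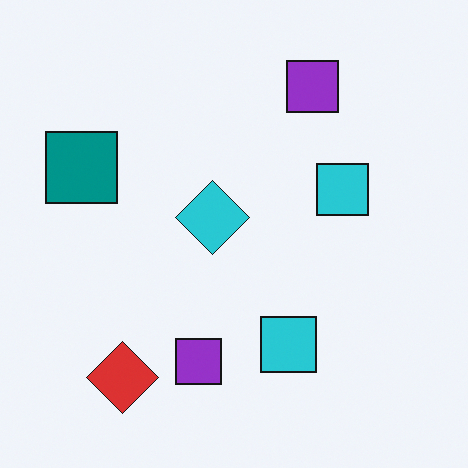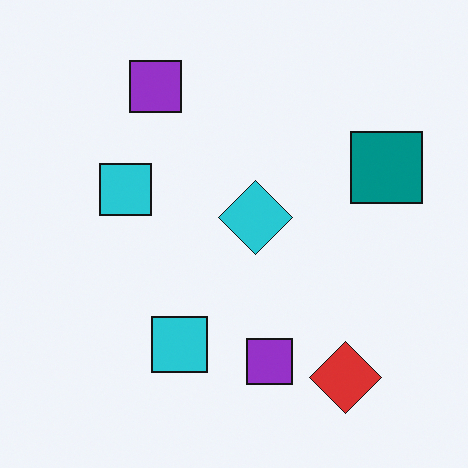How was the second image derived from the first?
Flipped horizontally (left ↔ right).

The teal square is in the left of the first image and the right of the second — shapes on opposite sides of the vertical midline have swapped in a mirror flip.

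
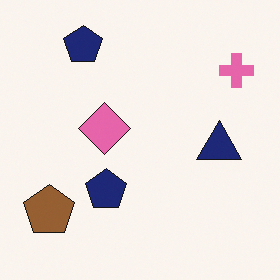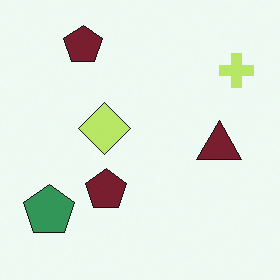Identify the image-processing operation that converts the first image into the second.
The image was hue-shifted by a moderate amount.

Every shape's color has rotated by the same amount around the hue wheel — a uniform hue shift.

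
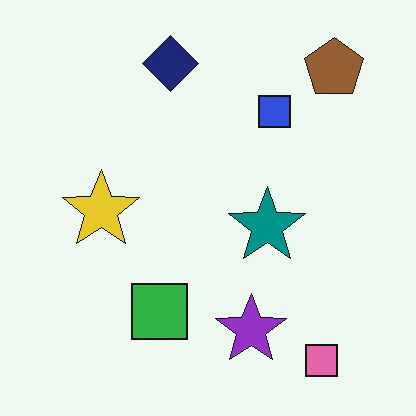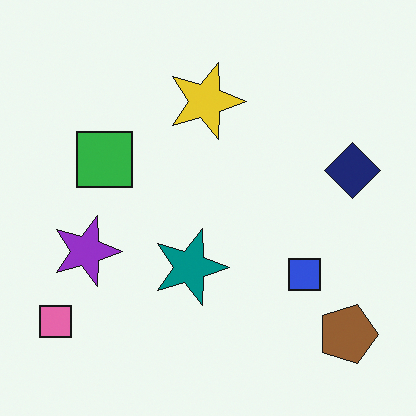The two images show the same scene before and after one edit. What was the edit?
The second image is the first rotated 90° clockwise.

The pink square sits in the bottom-right of the first image and the bottom-left of the second — consistent with a whole-image 90° clockwise rotation.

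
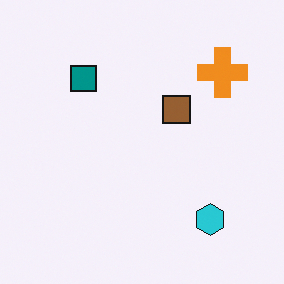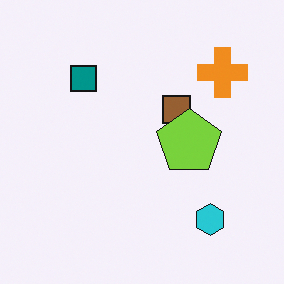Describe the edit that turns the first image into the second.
The transformation is: overlaid with an additional lime pentagon.

A lime pentagon appears in the second image that is absent from the first.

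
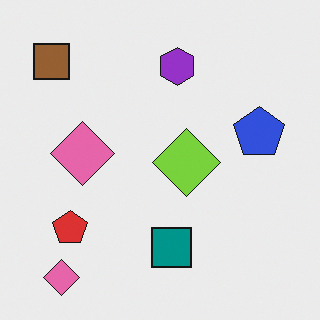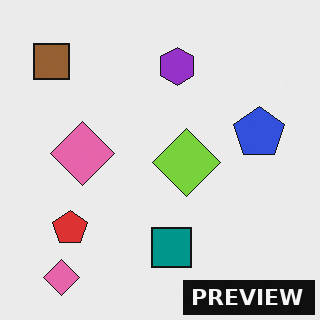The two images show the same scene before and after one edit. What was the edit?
Watermarked with the text "PREVIEW" in the lower-right corner.

A dark label reading "PREVIEW" appears in the lower-right corner.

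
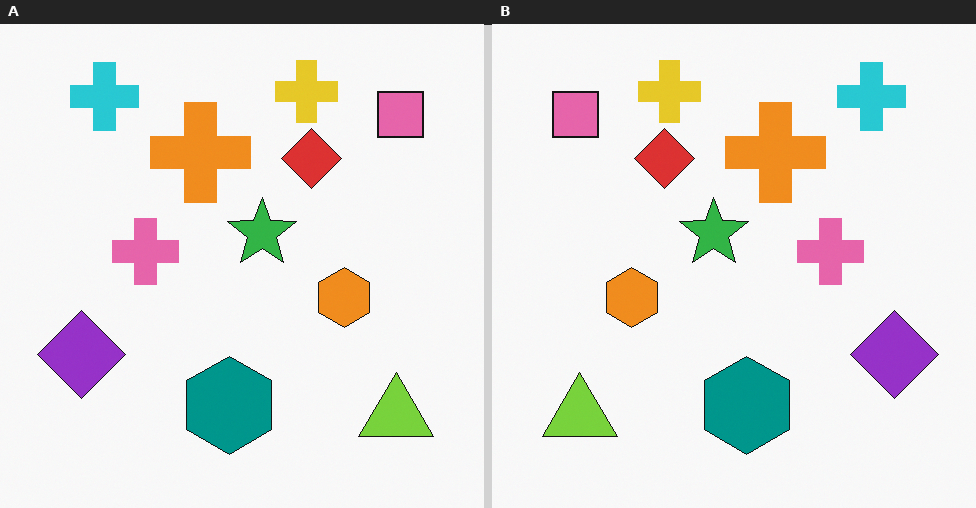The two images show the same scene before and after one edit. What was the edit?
This is the original image flipped horizontally (left ↔ right).

The purple diamond is in the bottom-left of the left (A) image and the bottom-right of the right (B) — shapes on opposite sides of the vertical midline have swapped in a mirror flip.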